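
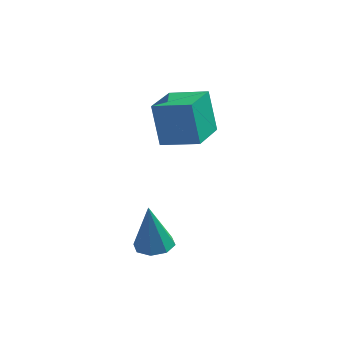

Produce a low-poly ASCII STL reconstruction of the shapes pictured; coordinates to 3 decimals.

solid 
facet normal -0.950 0.146 -0.277
outer loop
vertex 2.375 0.132 2.971
vertex 2.799 1.948 2.473
vertex 2.818 -0.476 1.129
endloop
endfacet
facet normal -0.219 -0.941 0.258
outer loop
vertex 4.461 -0.728 1.607
vertex 2.375 0.132 2.971
vertex 2.818 -0.476 1.129
endloop
endfacet
facet normal -0.950 0.146 -0.276
outer loop
vertex 2.818 -0.476 1.129
vertex 2.799 1.948 2.473
vertex 3.241 1.339 0.631
endloop
endfacet
facet normal 0.222 -0.306 -0.926
outer loop
vertex 3.241 1.339 0.631
vertex 4.461 -0.728 1.607
vertex 2.818 -0.476 1.129
endloop
endfacet
facet normal -0.222 0.306 0.926
outer loop
vertex 2.375 0.132 2.971
vertex 4.442 1.696 2.951
vertex 2.799 1.948 2.473
endloop
endfacet
facet normal -0.219 -0.941 0.259
outer loop
vertex 4.019 -0.119 3.449
vertex 2.375 0.132 2.971
vertex 4.461 -0.728 1.607
endloop
endfacet
facet normal -0.222 0.306 0.926
outer loop
vertex 4.019 -0.119 3.449
vertex 4.442 1.696 2.951
vertex 2.375 0.132 2.971
endloop
endfacet
facet normal 0.219 0.941 -0.258
outer loop
vertex 2.799 1.948 2.473
vertex 4.442 1.696 2.951
vertex 3.241 1.339 0.631
endloop
endfacet
facet normal 0.222 -0.306 -0.926
outer loop
vertex 4.885 1.088 1.109
vertex 4.461 -0.728 1.607
vertex 3.241 1.339 0.631
endloop
endfacet
facet normal 0.219 0.941 -0.258
outer loop
vertex 3.241 1.339 0.631
vertex 4.442 1.696 2.951
vertex 4.885 1.088 1.109
endloop
endfacet
facet normal 0.950 -0.146 0.276
outer loop
vertex 4.885 1.088 1.109
vertex 4.019 -0.119 3.449
vertex 4.461 -0.728 1.607
endloop
endfacet
facet normal 0.950 -0.146 0.276
outer loop
vertex 4.442 1.696 2.951
vertex 4.019 -0.119 3.449
vertex 4.885 1.088 1.109
endloop
endfacet
facet normal 0.118 -0.072 -0.990
outer loop
vertex 3.734 -3.223 -2.147
vertex 3.146 -3.807 -2.175
vertex 3.154 -2.979 -2.234
endloop
endfacet
facet normal 0.327 0.891 0.316
outer loop
vertex 3.734 -3.223 -2.147
vertex 3.154 -2.979 -2.234
vertex 2.894 -3.653 -0.065
endloop
endfacet
facet normal 0.118 -0.072 -0.990
outer loop
vertex 3.154 -2.979 -2.234
vertex 3.146 -3.807 -2.175
vertex 2.569 -3.221 -2.286
endloop
endfacet
facet normal -0.389 0.892 0.230
outer loop
vertex 3.154 -2.979 -2.234
vertex 2.569 -3.221 -2.286
vertex 2.894 -3.653 -0.065
endloop
endfacet
facet normal 0.118 -0.072 -0.990
outer loop
vertex 2.569 -3.221 -2.286
vertex 3.146 -3.807 -2.175
vertex 2.322 -3.806 -2.273
endloop
endfacet
facet normal -0.900 0.384 0.206
outer loop
vertex 2.569 -3.221 -2.286
vertex 2.322 -3.806 -2.273
vertex 2.894 -3.653 -0.065
endloop
endfacet
facet normal 0.118 -0.073 -0.990
outer loop
vertex 2.322 -3.806 -2.273
vertex 3.146 -3.807 -2.175
vertex 2.557 -4.392 -2.202
endloop
endfacet
facet normal -0.907 -0.333 0.258
outer loop
vertex 2.322 -3.806 -2.273
vertex 2.557 -4.392 -2.202
vertex 2.894 -3.653 -0.065
endloop
endfacet
facet normal 0.118 -0.073 -0.990
outer loop
vertex 2.557 -4.392 -2.202
vertex 3.146 -3.807 -2.175
vertex 3.138 -4.635 -2.115
endloop
endfacet
facet normal -0.405 -0.842 0.355
outer loop
vertex 2.557 -4.392 -2.202
vertex 3.138 -4.635 -2.115
vertex 2.894 -3.653 -0.065
endloop
endfacet
facet normal 0.118 -0.073 -0.990
outer loop
vertex 3.138 -4.635 -2.115
vertex 3.146 -3.807 -2.175
vertex 3.723 -4.393 -2.063
endloop
endfacet
facet normal 0.309 -0.843 0.441
outer loop
vertex 3.138 -4.635 -2.115
vertex 3.723 -4.393 -2.063
vertex 2.894 -3.653 -0.065
endloop
endfacet
facet normal 0.119 -0.072 -0.990
outer loop
vertex 3.723 -4.393 -2.063
vertex 3.146 -3.807 -2.175
vertex 3.97 -3.808 -2.076
endloop
endfacet
facet normal 0.820 -0.336 0.464
outer loop
vertex 3.723 -4.393 -2.063
vertex 3.97 -3.808 -2.076
vertex 2.894 -3.653 -0.065
endloop
endfacet
facet normal 0.119 -0.072 -0.990
outer loop
vertex 3.97 -3.808 -2.076
vertex 3.146 -3.807 -2.175
vertex 3.734 -3.223 -2.147
endloop
endfacet
facet normal 0.826 0.383 0.413
outer loop
vertex 3.97 -3.808 -2.076
vertex 3.734 -3.223 -2.147
vertex 2.894 -3.653 -0.065
endloop
endfacet

endsolid


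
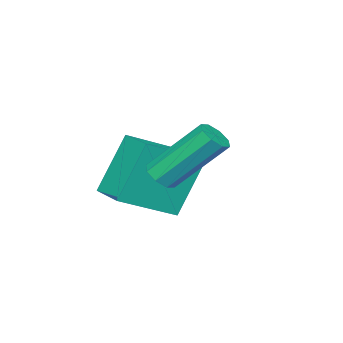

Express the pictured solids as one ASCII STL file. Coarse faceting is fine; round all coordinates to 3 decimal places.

solid 
facet normal 0.344 -0.589 -0.732
outer loop
vertex 4.389 -1.122 2.605
vertex 4.142 -1.546 2.83
vertex 4.004 -1.173 2.465
endloop
endfacet
facet normal 0.109 0.799 -0.592
outer loop
vertex 4.389 -1.122 2.605
vertex 4.004 -1.173 2.465
vertex 3.645 0.15 4.185
endloop
endfacet
facet normal 0.111 0.799 -0.591
outer loop
vertex 3.645 0.15 4.185
vertex 4.004 -1.173 2.465
vertex 3.26 0.099 4.044
endloop
endfacet
facet normal -0.346 0.589 0.731
outer loop
vertex 3.645 0.15 4.185
vertex 3.26 0.099 4.044
vertex 3.398 -0.274 4.41
endloop
endfacet
facet normal 0.344 -0.589 -0.732
outer loop
vertex 4.004 -1.173 2.465
vertex 4.142 -1.546 2.83
vertex 3.699 -1.443 2.539
endloop
endfacet
facet normal -0.582 0.477 -0.659
outer loop
vertex 4.004 -1.173 2.465
vertex 3.699 -1.443 2.539
vertex 3.26 0.099 4.044
endloop
endfacet
facet normal -0.583 0.476 -0.658
outer loop
vertex 3.26 0.099 4.044
vertex 3.699 -1.443 2.539
vertex 2.956 -0.171 4.118
endloop
endfacet
facet normal -0.345 0.589 0.731
outer loop
vertex 3.26 0.099 4.044
vertex 2.956 -0.171 4.118
vertex 3.398 -0.274 4.41
endloop
endfacet
facet normal 0.344 -0.588 -0.732
outer loop
vertex 3.699 -1.443 2.539
vertex 4.142 -1.546 2.83
vertex 3.654 -1.773 2.783
endloop
endfacet
facet normal -0.933 -0.124 -0.339
outer loop
vertex 3.699 -1.443 2.539
vertex 3.654 -1.773 2.783
vertex 2.956 -0.171 4.118
endloop
endfacet
facet normal -0.932 -0.123 -0.340
outer loop
vertex 2.956 -0.171 4.118
vertex 3.654 -1.773 2.783
vertex 2.91 -0.501 4.363
endloop
endfacet
facet normal -0.345 0.590 0.730
outer loop
vertex 2.956 -0.171 4.118
vertex 2.91 -0.501 4.363
vertex 3.398 -0.274 4.41
endloop
endfacet
facet normal 0.344 -0.589 -0.731
outer loop
vertex 3.654 -1.773 2.783
vertex 4.142 -1.546 2.83
vertex 3.895 -1.97 3.055
endloop
endfacet
facet normal -0.736 -0.653 0.179
outer loop
vertex 3.654 -1.773 2.783
vertex 3.895 -1.97 3.055
vertex 2.91 -0.501 4.363
endloop
endfacet
facet normal -0.736 -0.653 0.179
outer loop
vertex 2.91 -0.501 4.363
vertex 3.895 -1.97 3.055
vertex 3.151 -0.698 4.635
endloop
endfacet
facet normal -0.344 0.589 0.731
outer loop
vertex 2.91 -0.501 4.363
vertex 3.151 -0.698 4.635
vertex 3.398 -0.274 4.41
endloop
endfacet
facet normal 0.346 -0.589 -0.731
outer loop
vertex 3.895 -1.97 3.055
vertex 4.142 -1.546 2.83
vertex 4.28 -1.919 3.196
endloop
endfacet
facet normal -0.111 -0.799 0.591
outer loop
vertex 3.895 -1.97 3.055
vertex 4.28 -1.919 3.196
vertex 3.151 -0.698 4.635
endloop
endfacet
facet normal -0.109 -0.799 0.592
outer loop
vertex 3.151 -0.698 4.635
vertex 4.28 -1.919 3.196
vertex 3.536 -0.647 4.775
endloop
endfacet
facet normal -0.344 0.589 0.732
outer loop
vertex 3.151 -0.698 4.635
vertex 3.536 -0.647 4.775
vertex 3.398 -0.274 4.41
endloop
endfacet
facet normal 0.345 -0.589 -0.731
outer loop
vertex 4.28 -1.919 3.196
vertex 4.142 -1.546 2.83
vertex 4.584 -1.649 3.122
endloop
endfacet
facet normal 0.583 -0.476 0.658
outer loop
vertex 4.28 -1.919 3.196
vertex 4.584 -1.649 3.122
vertex 3.536 -0.647 4.775
endloop
endfacet
facet normal 0.582 -0.477 0.658
outer loop
vertex 3.536 -0.647 4.775
vertex 4.584 -1.649 3.122
vertex 3.841 -0.377 4.701
endloop
endfacet
facet normal -0.344 0.589 0.732
outer loop
vertex 3.536 -0.647 4.775
vertex 3.841 -0.377 4.701
vertex 3.398 -0.274 4.41
endloop
endfacet
facet normal 0.345 -0.590 -0.730
outer loop
vertex 4.584 -1.649 3.122
vertex 4.142 -1.546 2.83
vertex 4.63 -1.319 2.877
endloop
endfacet
facet normal 0.932 0.122 0.340
outer loop
vertex 4.584 -1.649 3.122
vertex 4.63 -1.319 2.877
vertex 3.841 -0.377 4.701
endloop
endfacet
facet normal 0.932 0.124 0.339
outer loop
vertex 3.841 -0.377 4.701
vertex 4.63 -1.319 2.877
vertex 3.886 -0.047 4.457
endloop
endfacet
facet normal -0.344 0.588 0.732
outer loop
vertex 3.841 -0.377 4.701
vertex 3.886 -0.047 4.457
vertex 3.398 -0.274 4.41
endloop
endfacet
facet normal 0.344 -0.589 -0.731
outer loop
vertex 4.63 -1.319 2.877
vertex 4.142 -1.546 2.83
vertex 4.389 -1.122 2.605
endloop
endfacet
facet normal 0.736 0.653 -0.179
outer loop
vertex 4.63 -1.319 2.877
vertex 4.389 -1.122 2.605
vertex 3.886 -0.047 4.457
endloop
endfacet
facet normal 0.736 0.653 -0.179
outer loop
vertex 3.886 -0.047 4.457
vertex 4.389 -1.122 2.605
vertex 3.645 0.15 4.185
endloop
endfacet
facet normal -0.344 0.589 0.731
outer loop
vertex 3.886 -0.047 4.457
vertex 3.645 0.15 4.185
vertex 3.398 -0.274 4.41
endloop
endfacet
facet normal -0.805 0.389 -0.448
outer loop
vertex 0.718 -3.382 2.276
vertex 1.234 -2.213 2.363
vertex 1.672 -3.658 0.324
endloop
endfacet
facet normal -0.403 -0.913 -0.068
outer loop
vertex 3.346 -4.467 1.257
vertex 0.718 -3.382 2.276
vertex 1.672 -3.658 0.324
endloop
endfacet
facet normal -0.805 0.389 -0.448
outer loop
vertex 1.672 -3.658 0.324
vertex 1.234 -2.213 2.363
vertex 2.188 -2.49 0.411
endloop
endfacet
facet normal 0.436 -0.126 -0.891
outer loop
vertex 2.188 -2.49 0.411
vertex 3.346 -4.467 1.257
vertex 1.672 -3.658 0.324
endloop
endfacet
facet normal -0.436 0.126 0.891
outer loop
vertex 0.718 -3.382 2.276
vertex 2.908 -3.022 3.296
vertex 1.234 -2.213 2.363
endloop
endfacet
facet normal -0.403 -0.913 -0.067
outer loop
vertex 2.392 -4.19 3.209
vertex 0.718 -3.382 2.276
vertex 3.346 -4.467 1.257
endloop
endfacet
facet normal -0.436 0.126 0.891
outer loop
vertex 2.392 -4.19 3.209
vertex 2.908 -3.022 3.296
vertex 0.718 -3.382 2.276
endloop
endfacet
facet normal 0.403 0.913 0.068
outer loop
vertex 1.234 -2.213 2.363
vertex 2.908 -3.022 3.296
vertex 2.188 -2.49 0.411
endloop
endfacet
facet normal 0.436 -0.126 -0.891
outer loop
vertex 3.862 -3.298 1.344
vertex 3.346 -4.467 1.257
vertex 2.188 -2.49 0.411
endloop
endfacet
facet normal 0.403 0.913 0.068
outer loop
vertex 2.188 -2.49 0.411
vertex 2.908 -3.022 3.296
vertex 3.862 -3.298 1.344
endloop
endfacet
facet normal 0.805 -0.389 0.449
outer loop
vertex 3.862 -3.298 1.344
vertex 2.392 -4.19 3.209
vertex 3.346 -4.467 1.257
endloop
endfacet
facet normal 0.805 -0.389 0.448
outer loop
vertex 2.908 -3.022 3.296
vertex 2.392 -4.19 3.209
vertex 3.862 -3.298 1.344
endloop
endfacet

endsolid


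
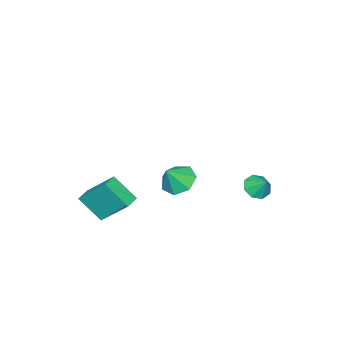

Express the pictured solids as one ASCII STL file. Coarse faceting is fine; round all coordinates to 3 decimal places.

solid 
facet normal -0.597 0.150 -0.788
outer loop
vertex 4.049 1.027 -0.263
vertex 3.291 0.755 0.26
vertex 3.657 1.636 0.15
endloop
endfacet
facet normal 0.873 0.466 0.141
outer loop
vertex 4.049 1.027 -0.263
vertex 3.657 1.636 0.15
vertex 4.049 0.565 1.26
endloop
endfacet
facet normal -0.597 0.150 -0.788
outer loop
vertex 3.657 1.636 0.15
vertex 3.291 0.755 0.26
vertex 2.99 1.582 0.645
endloop
endfacet
facet normal 0.368 0.731 0.575
outer loop
vertex 3.657 1.636 0.15
vertex 2.99 1.582 0.645
vertex 4.049 0.565 1.26
endloop
endfacet
facet normal -0.597 0.149 -0.788
outer loop
vertex 2.99 1.582 0.645
vertex 3.291 0.755 0.26
vertex 2.549 0.905 0.851
endloop
endfacet
facet normal -0.161 0.382 0.910
outer loop
vertex 2.99 1.582 0.645
vertex 2.549 0.905 0.851
vertex 4.049 0.565 1.26
endloop
endfacet
facet normal -0.597 0.150 -0.788
outer loop
vertex 2.549 0.905 0.851
vertex 3.291 0.755 0.26
vertex 2.667 0.116 0.611
endloop
endfacet
facet normal -0.316 -0.319 0.894
outer loop
vertex 2.549 0.905 0.851
vertex 2.667 0.116 0.611
vertex 4.049 0.565 1.26
endloop
endfacet
facet normal -0.597 0.151 -0.788
outer loop
vertex 2.667 0.116 0.611
vertex 3.291 0.755 0.26
vertex 3.254 -0.192 0.107
endloop
endfacet
facet normal 0.021 -0.842 0.539
outer loop
vertex 2.667 0.116 0.611
vertex 3.254 -0.192 0.107
vertex 4.049 0.565 1.26
endloop
endfacet
facet normal -0.598 0.151 -0.788
outer loop
vertex 3.254 -0.192 0.107
vertex 3.291 0.755 0.26
vertex 3.869 0.214 -0.282
endloop
endfacet
facet normal 0.596 -0.795 0.112
outer loop
vertex 3.254 -0.192 0.107
vertex 3.869 0.214 -0.282
vertex 4.049 0.565 1.26
endloop
endfacet
facet normal -0.597 0.151 -0.788
outer loop
vertex 3.869 0.214 -0.282
vertex 3.291 0.755 0.26
vertex 4.049 1.027 -0.263
endloop
endfacet
facet normal 0.975 -0.214 -0.065
outer loop
vertex 3.869 0.214 -0.282
vertex 4.049 1.027 -0.263
vertex 4.049 0.565 1.26
endloop
endfacet
facet normal -0.988 -0.151 0.023
outer loop
vertex 2.718 -5.186 -3.217
vertex 2.519 -3.652 -1.667
vertex 2.502 -3.965 -4.452
endloop
endfacet
facet normal 0.090 -0.700 -0.708
outer loop
vertex 3.401 -3.828 -4.473
vertex 2.718 -5.186 -3.217
vertex 2.502 -3.965 -4.452
endloop
endfacet
facet normal -0.988 -0.152 0.023
outer loop
vertex 2.502 -3.965 -4.452
vertex 2.519 -3.652 -1.667
vertex 2.303 -2.432 -2.902
endloop
endfacet
facet normal -0.123 0.698 -0.706
outer loop
vertex 2.303 -2.432 -2.902
vertex 3.401 -3.828 -4.473
vertex 2.502 -3.965 -4.452
endloop
endfacet
facet normal 0.123 -0.697 0.706
outer loop
vertex 2.718 -5.186 -3.217
vertex 3.418 -3.515 -1.688
vertex 2.519 -3.652 -1.667
endloop
endfacet
facet normal 0.091 -0.700 -0.708
outer loop
vertex 3.617 -5.048 -3.238
vertex 2.718 -5.186 -3.217
vertex 3.401 -3.828 -4.473
endloop
endfacet
facet normal 0.124 -0.698 0.706
outer loop
vertex 3.617 -5.048 -3.238
vertex 3.418 -3.515 -1.688
vertex 2.718 -5.186 -3.217
endloop
endfacet
facet normal -0.090 0.701 0.708
outer loop
vertex 2.519 -3.652 -1.667
vertex 3.418 -3.515 -1.688
vertex 2.303 -2.432 -2.902
endloop
endfacet
facet normal -0.124 0.697 -0.706
outer loop
vertex 3.202 -2.294 -2.923
vertex 3.401 -3.828 -4.473
vertex 2.303 -2.432 -2.902
endloop
endfacet
facet normal -0.091 0.700 0.708
outer loop
vertex 2.303 -2.432 -2.902
vertex 3.418 -3.515 -1.688
vertex 3.202 -2.294 -2.923
endloop
endfacet
facet normal 0.988 0.152 -0.023
outer loop
vertex 3.202 -2.294 -2.923
vertex 3.617 -5.048 -3.238
vertex 3.401 -3.828 -4.473
endloop
endfacet
facet normal 0.988 0.152 -0.023
outer loop
vertex 3.418 -3.515 -1.688
vertex 3.617 -5.048 -3.238
vertex 3.202 -2.294 -2.923
endloop
endfacet
facet normal -0.224 -0.656 -0.721
outer loop
vertex -3.258 1.351 -4.65
vertex -3.559 0.852 -4.102
vertex -3.855 1.445 -4.55
endloop
endfacet
facet normal 0.131 0.981 -0.141
outer loop
vertex -3.258 1.351 -4.65
vertex -3.855 1.445 -4.55
vertex -3.321 1.548 -3.338
endloop
endfacet
facet normal -0.225 -0.656 -0.720
outer loop
vertex -3.855 1.445 -4.55
vertex -3.559 0.852 -4.102
vertex -4.278 1.192 -4.187
endloop
endfacet
facet normal -0.435 0.893 0.116
outer loop
vertex -3.855 1.445 -4.55
vertex -4.278 1.192 -4.187
vertex -3.321 1.548 -3.338
endloop
endfacet
facet normal -0.225 -0.656 -0.721
outer loop
vertex -4.278 1.192 -4.187
vertex -3.559 0.852 -4.102
vertex -4.28 0.74 -3.775
endloop
endfacet
facet normal -0.671 0.501 0.546
outer loop
vertex -4.278 1.192 -4.187
vertex -4.28 0.74 -3.775
vertex -3.321 1.548 -3.338
endloop
endfacet
facet normal -0.225 -0.656 -0.721
outer loop
vertex -4.28 0.74 -3.775
vertex -3.559 0.852 -4.102
vertex -3.86 0.353 -3.554
endloop
endfacet
facet normal -0.439 0.036 0.898
outer loop
vertex -4.28 0.74 -3.775
vertex -3.86 0.353 -3.554
vertex -3.321 1.548 -3.338
endloop
endfacet
facet normal -0.224 -0.656 -0.721
outer loop
vertex -3.86 0.353 -3.554
vertex -3.559 0.852 -4.102
vertex -3.263 0.259 -3.654
endloop
endfacet
facet normal 0.125 -0.231 0.965
outer loop
vertex -3.86 0.353 -3.554
vertex -3.263 0.259 -3.654
vertex -3.321 1.548 -3.338
endloop
endfacet
facet normal -0.224 -0.656 -0.721
outer loop
vertex -3.263 0.259 -3.654
vertex -3.559 0.852 -4.102
vertex -2.84 0.512 -4.016
endloop
endfacet
facet normal 0.691 -0.143 0.708
outer loop
vertex -3.263 0.259 -3.654
vertex -2.84 0.512 -4.016
vertex -3.321 1.548 -3.338
endloop
endfacet
facet normal -0.224 -0.656 -0.721
outer loop
vertex -2.84 0.512 -4.016
vertex -3.559 0.852 -4.102
vertex -2.838 0.965 -4.429
endloop
endfacet
facet normal 0.928 0.249 0.278
outer loop
vertex -2.84 0.512 -4.016
vertex -2.838 0.965 -4.429
vertex -3.321 1.548 -3.338
endloop
endfacet
facet normal -0.224 -0.656 -0.721
outer loop
vertex -2.838 0.965 -4.429
vertex -3.559 0.852 -4.102
vertex -3.258 1.351 -4.65
endloop
endfacet
facet normal 0.696 0.715 -0.074
outer loop
vertex -2.838 0.965 -4.429
vertex -3.258 1.351 -4.65
vertex -3.321 1.548 -3.338
endloop
endfacet

endsolid


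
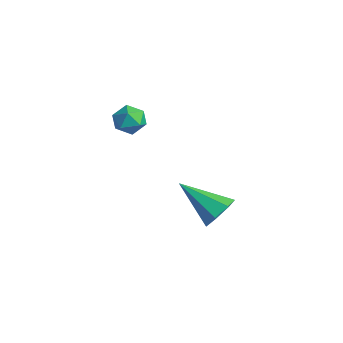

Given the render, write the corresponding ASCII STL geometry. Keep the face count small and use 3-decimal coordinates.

solid 
facet normal 0.699 0.447 -0.559
outer loop
vertex 2.119 -1.097 -1.912
vertex 1.611 -1.167 -2.603
vertex 1.656 -0.524 -2.033
endloop
endfacet
facet normal 0.095 0.279 0.956
outer loop
vertex 2.119 -1.097 -1.912
vertex 1.656 -0.524 -2.033
vertex 0.129 -2.113 -1.417
endloop
endfacet
facet normal 0.698 0.447 -0.559
outer loop
vertex 1.656 -0.524 -2.033
vertex 1.611 -1.167 -2.603
vertex 1.159 -0.435 -2.582
endloop
endfacet
facet normal -0.486 0.680 0.550
outer loop
vertex 1.656 -0.524 -2.033
vertex 1.159 -0.435 -2.582
vertex 0.129 -2.113 -1.417
endloop
endfacet
facet normal 0.698 0.447 -0.559
outer loop
vertex 1.159 -0.435 -2.582
vertex 1.611 -1.167 -2.603
vertex 1.002 -0.897 -3.147
endloop
endfacet
facet normal -0.882 0.454 -0.126
outer loop
vertex 1.159 -0.435 -2.582
vertex 1.002 -0.897 -3.147
vertex 0.129 -2.113 -1.417
endloop
endfacet
facet normal 0.698 0.446 -0.560
outer loop
vertex 1.002 -0.897 -3.147
vertex 1.611 -1.167 -2.603
vertex 1.303 -1.562 -3.302
endloop
endfacet
facet normal -0.795 -0.229 -0.562
outer loop
vertex 1.002 -0.897 -3.147
vertex 1.303 -1.562 -3.302
vertex 0.129 -2.113 -1.417
endloop
endfacet
facet normal 0.698 0.446 -0.560
outer loop
vertex 1.303 -1.562 -3.302
vertex 1.611 -1.167 -2.603
vertex 1.836 -1.929 -2.93
endloop
endfacet
facet normal -0.289 -0.855 -0.430
outer loop
vertex 1.303 -1.562 -3.302
vertex 1.836 -1.929 -2.93
vertex 0.129 -2.113 -1.417
endloop
endfacet
facet normal 0.699 0.446 -0.559
outer loop
vertex 1.836 -1.929 -2.93
vertex 1.611 -1.167 -2.603
vertex 2.199 -1.723 -2.311
endloop
endfacet
facet normal 0.252 -0.953 0.169
outer loop
vertex 1.836 -1.929 -2.93
vertex 2.199 -1.723 -2.311
vertex 0.129 -2.113 -1.417
endloop
endfacet
facet normal 0.699 0.446 -0.559
outer loop
vertex 2.199 -1.723 -2.311
vertex 1.611 -1.167 -2.603
vertex 2.119 -1.097 -1.912
endloop
endfacet
facet normal 0.424 -0.448 0.787
outer loop
vertex 2.199 -1.723 -2.311
vertex 2.119 -1.097 -1.912
vertex 0.129 -2.113 -1.417
endloop
endfacet
facet normal 0.086 0.989 0.119
outer loop
vertex -0.219 -3.339 2.208
vertex -0.884 -3.319 2.523
vertex -0.284 -3.421 2.937
endloop
endfacet
facet normal 0.725 0.675 0.140
outer loop
vertex -0.219 -3.339 2.208
vertex -0.284 -3.421 2.937
vertex 0.184 -3.845 2.559
endloop
endfacet
facet normal 0.819 0.323 -0.474
outer loop
vertex -0.219 -3.339 2.208
vertex 0.184 -3.845 2.559
vertex -0.127 -4.006 1.912
endloop
endfacet
facet normal 0.238 0.421 -0.875
outer loop
vertex -0.219 -3.339 2.208
vertex -0.127 -4.006 1.912
vertex -0.787 -3.681 1.889
endloop
endfacet
facet normal -0.216 0.833 -0.509
outer loop
vertex -0.219 -3.339 2.208
vertex -0.787 -3.681 1.889
vertex -0.884 -3.319 2.523
endloop
endfacet
facet normal 0.717 0.195 0.669
outer loop
vertex 0.184 -3.845 2.559
vertex -0.284 -3.421 2.937
vertex -0.233 -4.139 3.091
endloop
endfacet
facet normal -0.318 0.704 0.635
outer loop
vertex -0.284 -3.421 2.937
vertex -0.884 -3.319 2.523
vertex -0.893 -3.814 3.068
endloop
endfacet
facet normal -0.806 0.452 -0.382
outer loop
vertex -0.884 -3.319 2.523
vertex -0.787 -3.681 1.889
vertex -1.204 -3.975 2.421
endloop
endfacet
facet normal -0.071 -0.214 -0.974
outer loop
vertex -0.787 -3.681 1.889
vertex -0.127 -4.006 1.912
vertex -0.736 -4.399 2.043
endloop
endfacet
facet normal 0.869 -0.373 -0.325
outer loop
vertex -0.127 -4.006 1.912
vertex 0.184 -3.845 2.559
vertex -0.136 -4.501 2.457
endloop
endfacet
facet normal -0.238 -0.421 0.875
outer loop
vertex -0.801 -4.481 2.772
vertex -0.233 -4.139 3.091
vertex -0.893 -3.814 3.068
endloop
endfacet
facet normal -0.819 -0.323 0.474
outer loop
vertex -0.801 -4.481 2.772
vertex -0.893 -3.814 3.068
vertex -1.204 -3.975 2.421
endloop
endfacet
facet normal -0.725 -0.675 -0.140
outer loop
vertex -0.801 -4.481 2.772
vertex -1.204 -3.975 2.421
vertex -0.736 -4.399 2.043
endloop
endfacet
facet normal -0.086 -0.989 -0.119
outer loop
vertex -0.801 -4.481 2.772
vertex -0.736 -4.399 2.043
vertex -0.136 -4.501 2.457
endloop
endfacet
facet normal 0.216 -0.833 0.509
outer loop
vertex -0.801 -4.481 2.772
vertex -0.136 -4.501 2.457
vertex -0.233 -4.139 3.091
endloop
endfacet
facet normal 0.071 0.214 0.974
outer loop
vertex -0.893 -3.814 3.068
vertex -0.233 -4.139 3.091
vertex -0.284 -3.421 2.937
endloop
endfacet
facet normal -0.869 0.373 0.325
outer loop
vertex -1.204 -3.975 2.421
vertex -0.893 -3.814 3.068
vertex -0.884 -3.319 2.523
endloop
endfacet
facet normal -0.717 -0.195 -0.669
outer loop
vertex -0.736 -4.399 2.043
vertex -1.204 -3.975 2.421
vertex -0.787 -3.681 1.889
endloop
endfacet
facet normal 0.318 -0.704 -0.635
outer loop
vertex -0.136 -4.501 2.457
vertex -0.736 -4.399 2.043
vertex -0.127 -4.006 1.912
endloop
endfacet
facet normal 0.806 -0.452 0.382
outer loop
vertex -0.233 -4.139 3.091
vertex -0.136 -4.501 2.457
vertex 0.184 -3.845 2.559
endloop
endfacet

endsolid


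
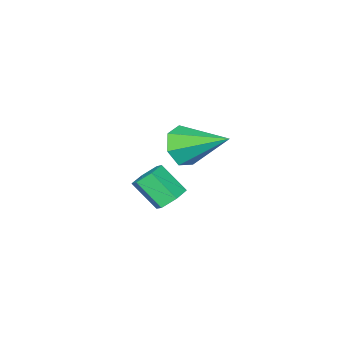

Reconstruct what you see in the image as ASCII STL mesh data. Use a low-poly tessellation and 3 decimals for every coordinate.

solid 
facet normal -0.245 0.669 -0.702
outer loop
vertex 2.388 0.037 -3.445
vertex 2.002 0.285 -3.074
vertex 2.561 0.474 -3.089
endloop
endfacet
facet normal 0.924 -0.058 -0.378
outer loop
vertex 2.388 0.037 -3.445
vertex 2.561 0.474 -3.089
vertex 2.684 -0.773 -2.597
endloop
endfacet
facet normal 0.925 -0.057 -0.376
outer loop
vertex 2.684 -0.773 -2.597
vertex 2.561 0.474 -3.089
vertex 2.856 -0.336 -2.24
endloop
endfacet
facet normal 0.244 -0.669 0.702
outer loop
vertex 2.684 -0.773 -2.597
vertex 2.856 -0.336 -2.24
vertex 2.298 -0.525 -2.226
endloop
endfacet
facet normal -0.245 0.669 -0.702
outer loop
vertex 2.561 0.474 -3.089
vertex 2.002 0.285 -3.074
vertex 2.175 0.722 -2.718
endloop
endfacet
facet normal 0.716 0.612 0.335
outer loop
vertex 2.561 0.474 -3.089
vertex 2.175 0.722 -2.718
vertex 2.856 -0.336 -2.24
endloop
endfacet
facet normal 0.716 0.612 0.335
outer loop
vertex 2.856 -0.336 -2.24
vertex 2.175 0.722 -2.718
vertex 2.47 -0.088 -1.869
endloop
endfacet
facet normal 0.244 -0.669 0.702
outer loop
vertex 2.856 -0.336 -2.24
vertex 2.47 -0.088 -1.869
vertex 2.298 -0.525 -2.226
endloop
endfacet
facet normal -0.245 0.669 -0.702
outer loop
vertex 2.175 0.722 -2.718
vertex 2.002 0.285 -3.074
vertex 1.616 0.533 -2.703
endloop
endfacet
facet normal -0.208 0.671 0.712
outer loop
vertex 2.175 0.722 -2.718
vertex 1.616 0.533 -2.703
vertex 2.47 -0.088 -1.869
endloop
endfacet
facet normal -0.209 0.670 0.713
outer loop
vertex 2.47 -0.088 -1.869
vertex 1.616 0.533 -2.703
vertex 1.912 -0.277 -1.855
endloop
endfacet
facet normal 0.244 -0.669 0.702
outer loop
vertex 2.47 -0.088 -1.869
vertex 1.912 -0.277 -1.855
vertex 2.298 -0.525 -2.226
endloop
endfacet
facet normal -0.244 0.669 -0.702
outer loop
vertex 1.616 0.533 -2.703
vertex 2.002 0.285 -3.074
vertex 1.444 0.096 -3.06
endloop
endfacet
facet normal -0.925 0.056 0.377
outer loop
vertex 1.616 0.533 -2.703
vertex 1.444 0.096 -3.06
vertex 1.912 -0.277 -1.855
endloop
endfacet
facet normal -0.924 0.059 0.377
outer loop
vertex 1.912 -0.277 -1.855
vertex 1.444 0.096 -3.06
vertex 1.739 -0.714 -2.211
endloop
endfacet
facet normal 0.245 -0.669 0.702
outer loop
vertex 1.912 -0.277 -1.855
vertex 1.739 -0.714 -2.211
vertex 2.298 -0.525 -2.226
endloop
endfacet
facet normal -0.244 0.669 -0.702
outer loop
vertex 1.444 0.096 -3.06
vertex 2.002 0.285 -3.074
vertex 1.83 -0.152 -3.431
endloop
endfacet
facet normal -0.716 -0.612 -0.335
outer loop
vertex 1.444 0.096 -3.06
vertex 1.83 -0.152 -3.431
vertex 1.739 -0.714 -2.211
endloop
endfacet
facet normal -0.716 -0.612 -0.335
outer loop
vertex 1.739 -0.714 -2.211
vertex 1.83 -0.152 -3.431
vertex 2.125 -0.962 -2.582
endloop
endfacet
facet normal 0.245 -0.669 0.702
outer loop
vertex 1.739 -0.714 -2.211
vertex 2.125 -0.962 -2.582
vertex 2.298 -0.525 -2.226
endloop
endfacet
facet normal -0.244 0.669 -0.702
outer loop
vertex 1.83 -0.152 -3.431
vertex 2.002 0.285 -3.074
vertex 2.388 0.037 -3.445
endloop
endfacet
facet normal 0.209 -0.670 -0.712
outer loop
vertex 1.83 -0.152 -3.431
vertex 2.388 0.037 -3.445
vertex 2.125 -0.962 -2.582
endloop
endfacet
facet normal 0.207 -0.670 -0.713
outer loop
vertex 2.125 -0.962 -2.582
vertex 2.388 0.037 -3.445
vertex 2.684 -0.773 -2.597
endloop
endfacet
facet normal 0.245 -0.669 0.702
outer loop
vertex 2.125 -0.962 -2.582
vertex 2.684 -0.773 -2.597
vertex 2.298 -0.525 -2.226
endloop
endfacet
facet normal 0.288 -0.835 -0.468
outer loop
vertex -1.201 -3.619 -3.401
vertex -1.655 -3.387 -4.094
vertex -0.835 -3.209 -3.907
endloop
endfacet
facet normal 0.661 0.272 0.699
outer loop
vertex -1.201 -3.619 -3.401
vertex -0.835 -3.209 -3.907
vertex -2.225 -1.733 -3.166
endloop
endfacet
facet normal 0.288 -0.836 -0.468
outer loop
vertex -0.835 -3.209 -3.907
vertex -1.655 -3.387 -4.094
vertex -1.086 -2.934 -4.553
endloop
endfacet
facet normal 0.730 0.684 0.007
outer loop
vertex -0.835 -3.209 -3.907
vertex -1.086 -2.934 -4.553
vertex -2.225 -1.733 -3.166
endloop
endfacet
facet normal 0.287 -0.835 -0.469
outer loop
vertex -1.086 -2.934 -4.553
vertex -1.655 -3.387 -4.094
vertex -1.766 -2.999 -4.853
endloop
endfacet
facet normal 0.170 0.810 -0.561
outer loop
vertex -1.086 -2.934 -4.553
vertex -1.766 -2.999 -4.853
vertex -2.225 -1.733 -3.166
endloop
endfacet
facet normal 0.288 -0.835 -0.469
outer loop
vertex -1.766 -2.999 -4.853
vertex -1.655 -3.387 -4.094
vertex -2.362 -3.357 -4.582
endloop
endfacet
facet normal -0.597 0.555 -0.579
outer loop
vertex -1.766 -2.999 -4.853
vertex -2.362 -3.357 -4.582
vertex -2.225 -1.733 -3.166
endloop
endfacet
facet normal 0.288 -0.836 -0.468
outer loop
vertex -2.362 -3.357 -4.582
vertex -1.655 -3.387 -4.094
vertex -2.426 -3.737 -3.943
endloop
endfacet
facet normal -0.993 0.112 -0.033
outer loop
vertex -2.362 -3.357 -4.582
vertex -2.426 -3.737 -3.943
vertex -2.225 -1.733 -3.166
endloop
endfacet
facet normal 0.287 -0.835 -0.469
outer loop
vertex -2.426 -3.737 -3.943
vertex -1.655 -3.387 -4.094
vertex -1.909 -3.854 -3.418
endloop
endfacet
facet normal -0.720 -0.187 0.668
outer loop
vertex -2.426 -3.737 -3.943
vertex -1.909 -3.854 -3.418
vertex -2.225 -1.733 -3.166
endloop
endfacet
facet normal 0.288 -0.835 -0.469
outer loop
vertex -1.909 -3.854 -3.418
vertex -1.655 -3.387 -4.094
vertex -1.201 -3.619 -3.401
endloop
endfacet
facet normal 0.015 -0.116 0.993
outer loop
vertex -1.909 -3.854 -3.418
vertex -1.201 -3.619 -3.401
vertex -2.225 -1.733 -3.166
endloop
endfacet

endsolid


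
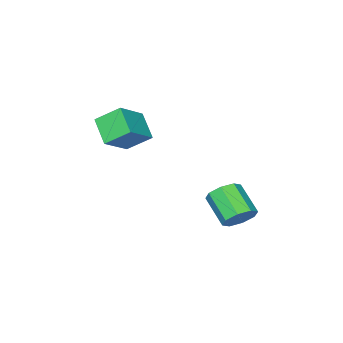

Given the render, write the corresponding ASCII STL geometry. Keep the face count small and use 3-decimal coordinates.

solid 
facet normal 0.133 0.777 -0.615
outer loop
vertex 0.403 1.886 -2.353
vertex -0.102 1.51 -2.938
vertex -0.231 2.051 -2.282
endloop
endfacet
facet normal 0.238 0.577 0.781
outer loop
vertex 0.403 1.886 -2.353
vertex -0.231 2.051 -2.282
vertex 0.168 0.526 -1.276
endloop
endfacet
facet normal 0.237 0.577 0.781
outer loop
vertex 0.168 0.526 -1.276
vertex -0.231 2.051 -2.282
vertex -0.466 0.691 -1.206
endloop
endfacet
facet normal -0.134 -0.777 0.615
outer loop
vertex 0.168 0.526 -1.276
vertex -0.466 0.691 -1.206
vertex -0.338 0.15 -1.862
endloop
endfacet
facet normal 0.134 0.777 -0.615
outer loop
vertex -0.231 2.051 -2.282
vertex -0.102 1.51 -2.938
vertex -0.789 1.899 -2.596
endloop
endfacet
facet normal -0.513 0.585 0.628
outer loop
vertex -0.231 2.051 -2.282
vertex -0.789 1.899 -2.596
vertex -0.466 0.691 -1.206
endloop
endfacet
facet normal -0.513 0.585 0.628
outer loop
vertex -0.466 0.691 -1.206
vertex -0.789 1.899 -2.596
vertex -1.024 0.539 -1.52
endloop
endfacet
facet normal -0.134 -0.777 0.615
outer loop
vertex -0.466 0.691 -1.206
vertex -1.024 0.539 -1.52
vertex -0.338 0.15 -1.862
endloop
endfacet
facet normal 0.134 0.777 -0.615
outer loop
vertex -0.789 1.899 -2.596
vertex -0.102 1.51 -2.938
vertex -0.945 1.519 -3.11
endloop
endfacet
facet normal -0.962 0.251 0.107
outer loop
vertex -0.789 1.899 -2.596
vertex -0.945 1.519 -3.11
vertex -1.024 0.539 -1.52
endloop
endfacet
facet normal -0.962 0.251 0.107
outer loop
vertex -1.024 0.539 -1.52
vertex -0.945 1.519 -3.11
vertex -1.18 0.159 -2.034
endloop
endfacet
facet normal -0.134 -0.777 0.615
outer loop
vertex -1.024 0.539 -1.52
vertex -1.18 0.159 -2.034
vertex -0.338 0.15 -1.862
endloop
endfacet
facet normal 0.134 0.778 -0.614
outer loop
vertex -0.945 1.519 -3.11
vertex -0.102 1.51 -2.938
vertex -0.608 1.134 -3.524
endloop
endfacet
facet normal -0.848 -0.230 -0.476
outer loop
vertex -0.945 1.519 -3.11
vertex -0.608 1.134 -3.524
vertex -1.18 0.159 -2.034
endloop
endfacet
facet normal -0.848 -0.231 -0.477
outer loop
vertex -1.18 0.159 -2.034
vertex -0.608 1.134 -3.524
vertex -0.843 -0.226 -2.447
endloop
endfacet
facet normal -0.134 -0.777 0.615
outer loop
vertex -1.18 0.159 -2.034
vertex -0.843 -0.226 -2.447
vertex -0.338 0.15 -1.862
endloop
endfacet
facet normal 0.134 0.777 -0.615
outer loop
vertex -0.608 1.134 -3.524
vertex -0.102 1.51 -2.938
vertex 0.026 0.969 -3.594
endloop
endfacet
facet normal -0.237 -0.578 -0.781
outer loop
vertex -0.608 1.134 -3.524
vertex 0.026 0.969 -3.594
vertex -0.843 -0.226 -2.447
endloop
endfacet
facet normal -0.238 -0.577 -0.781
outer loop
vertex -0.843 -0.226 -2.447
vertex 0.026 0.969 -3.594
vertex -0.209 -0.391 -2.518
endloop
endfacet
facet normal -0.133 -0.777 0.615
outer loop
vertex -0.843 -0.226 -2.447
vertex -0.209 -0.391 -2.518
vertex -0.338 0.15 -1.862
endloop
endfacet
facet normal 0.134 0.777 -0.615
outer loop
vertex 0.026 0.969 -3.594
vertex -0.102 1.51 -2.938
vertex 0.584 1.121 -3.28
endloop
endfacet
facet normal 0.513 -0.585 -0.628
outer loop
vertex 0.026 0.969 -3.594
vertex 0.584 1.121 -3.28
vertex -0.209 -0.391 -2.518
endloop
endfacet
facet normal 0.513 -0.585 -0.628
outer loop
vertex -0.209 -0.391 -2.518
vertex 0.584 1.121 -3.28
vertex 0.349 -0.239 -2.204
endloop
endfacet
facet normal -0.134 -0.777 0.615
outer loop
vertex -0.209 -0.391 -2.518
vertex 0.349 -0.239 -2.204
vertex -0.338 0.15 -1.862
endloop
endfacet
facet normal 0.134 0.777 -0.615
outer loop
vertex 0.584 1.121 -3.28
vertex -0.102 1.51 -2.938
vertex 0.74 1.501 -2.766
endloop
endfacet
facet normal 0.962 -0.251 -0.107
outer loop
vertex 0.584 1.121 -3.28
vertex 0.74 1.501 -2.766
vertex 0.349 -0.239 -2.204
endloop
endfacet
facet normal 0.962 -0.251 -0.107
outer loop
vertex 0.349 -0.239 -2.204
vertex 0.74 1.501 -2.766
vertex 0.505 0.141 -1.69
endloop
endfacet
facet normal -0.134 -0.777 0.615
outer loop
vertex 0.349 -0.239 -2.204
vertex 0.505 0.141 -1.69
vertex -0.338 0.15 -1.862
endloop
endfacet
facet normal 0.134 0.777 -0.615
outer loop
vertex 0.74 1.501 -2.766
vertex -0.102 1.51 -2.938
vertex 0.403 1.886 -2.353
endloop
endfacet
facet normal 0.848 0.231 0.477
outer loop
vertex 0.74 1.501 -2.766
vertex 0.403 1.886 -2.353
vertex 0.505 0.141 -1.69
endloop
endfacet
facet normal 0.849 0.231 0.476
outer loop
vertex 0.505 0.141 -1.69
vertex 0.403 1.886 -2.353
vertex 0.168 0.526 -1.276
endloop
endfacet
facet normal -0.134 -0.778 0.614
outer loop
vertex 0.505 0.141 -1.69
vertex 0.168 0.526 -1.276
vertex -0.338 0.15 -1.862
endloop
endfacet
facet normal -0.847 -0.165 -0.505
outer loop
vertex 2.106 -2.395 2.768
vertex 2.468 -1.293 1.8
vertex 2.774 -3.33 1.952
endloop
endfacet
facet normal -0.239 -0.730 0.640
outer loop
vertex 4.232 -3.047 2.82
vertex 2.106 -2.395 2.768
vertex 2.774 -3.33 1.952
endloop
endfacet
facet normal -0.847 -0.165 -0.505
outer loop
vertex 2.774 -3.33 1.952
vertex 2.468 -1.293 1.8
vertex 3.136 -2.229 0.984
endloop
endfacet
facet normal 0.473 -0.664 -0.579
outer loop
vertex 3.136 -2.229 0.984
vertex 4.232 -3.047 2.82
vertex 2.774 -3.33 1.952
endloop
endfacet
facet normal -0.473 0.664 0.579
outer loop
vertex 2.106 -2.395 2.768
vertex 3.926 -1.01 2.668
vertex 2.468 -1.293 1.8
endloop
endfacet
facet normal -0.239 -0.729 0.641
outer loop
vertex 3.564 -2.111 3.636
vertex 2.106 -2.395 2.768
vertex 4.232 -3.047 2.82
endloop
endfacet
facet normal -0.474 0.664 0.578
outer loop
vertex 3.564 -2.111 3.636
vertex 3.926 -1.01 2.668
vertex 2.106 -2.395 2.768
endloop
endfacet
facet normal 0.240 0.730 -0.641
outer loop
vertex 2.468 -1.293 1.8
vertex 3.926 -1.01 2.668
vertex 3.136 -2.229 0.984
endloop
endfacet
facet normal 0.474 -0.664 -0.579
outer loop
vertex 4.594 -1.945 1.852
vertex 4.232 -3.047 2.82
vertex 3.136 -2.229 0.984
endloop
endfacet
facet normal 0.239 0.730 -0.640
outer loop
vertex 3.136 -2.229 0.984
vertex 3.926 -1.01 2.668
vertex 4.594 -1.945 1.852
endloop
endfacet
facet normal 0.847 0.165 0.505
outer loop
vertex 4.594 -1.945 1.852
vertex 3.564 -2.111 3.636
vertex 4.232 -3.047 2.82
endloop
endfacet
facet normal 0.847 0.165 0.505
outer loop
vertex 3.926 -1.01 2.668
vertex 3.564 -2.111 3.636
vertex 4.594 -1.945 1.852
endloop
endfacet

endsolid


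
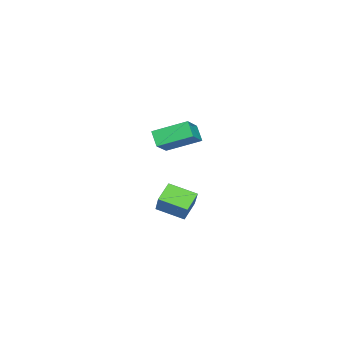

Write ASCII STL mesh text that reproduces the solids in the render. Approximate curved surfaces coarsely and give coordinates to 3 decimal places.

solid 
facet normal -0.441 -0.476 0.761
outer loop
vertex -2.629 -2.027 -0.376
vertex -3.895 -2.075 -1.139
vertex -2.087 -3.784 -1.162
endloop
endfacet
facet normal 0.856 0.033 0.516
outer loop
vertex -1.625 -3.285 -1.961
vertex -2.629 -2.027 -0.376
vertex -2.087 -3.784 -1.162
endloop
endfacet
facet normal -0.440 -0.476 0.761
outer loop
vertex -2.087 -3.784 -1.162
vertex -3.895 -2.075 -1.139
vertex -3.354 -3.833 -1.925
endloop
endfacet
facet normal 0.270 -0.879 -0.393
outer loop
vertex -3.354 -3.833 -1.925
vertex -1.625 -3.285 -1.961
vertex -2.087 -3.784 -1.162
endloop
endfacet
facet normal -0.270 0.879 0.393
outer loop
vertex -2.629 -2.027 -0.376
vertex -3.433 -1.576 -1.938
vertex -3.895 -2.075 -1.139
endloop
endfacet
facet normal 0.856 0.033 0.516
outer loop
vertex -2.166 -1.527 -1.175
vertex -2.629 -2.027 -0.376
vertex -1.625 -3.285 -1.961
endloop
endfacet
facet normal -0.271 0.879 0.393
outer loop
vertex -2.166 -1.527 -1.175
vertex -3.433 -1.576 -1.938
vertex -2.629 -2.027 -0.376
endloop
endfacet
facet normal -0.856 -0.033 -0.516
outer loop
vertex -3.895 -2.075 -1.139
vertex -3.433 -1.576 -1.938
vertex -3.354 -3.833 -1.925
endloop
endfacet
facet normal 0.270 -0.879 -0.393
outer loop
vertex -2.891 -3.333 -2.724
vertex -1.625 -3.285 -1.961
vertex -3.354 -3.833 -1.925
endloop
endfacet
facet normal -0.856 -0.033 -0.516
outer loop
vertex -3.354 -3.833 -1.925
vertex -3.433 -1.576 -1.938
vertex -2.891 -3.333 -2.724
endloop
endfacet
facet normal 0.441 0.476 -0.761
outer loop
vertex -2.891 -3.333 -2.724
vertex -2.166 -1.527 -1.175
vertex -1.625 -3.285 -1.961
endloop
endfacet
facet normal 0.440 0.476 -0.761
outer loop
vertex -3.433 -1.576 -1.938
vertex -2.166 -1.527 -1.175
vertex -2.891 -3.333 -2.724
endloop
endfacet
facet normal -0.587 -0.358 -0.726
outer loop
vertex 3.408 -1.038 -3.92
vertex 2.483 -0.921 -3.23
vertex 3.197 0.364 -4.44
endloop
endfacet
facet normal 0.798 -0.100 -0.595
outer loop
vertex 4.077 0.901 -3.35
vertex 3.408 -1.038 -3.92
vertex 3.197 0.364 -4.44
endloop
endfacet
facet normal -0.587 -0.358 -0.726
outer loop
vertex 3.197 0.364 -4.44
vertex 2.483 -0.921 -3.23
vertex 2.272 0.48 -3.75
endloop
endfacet
facet normal -0.140 0.928 -0.344
outer loop
vertex 2.272 0.48 -3.75
vertex 4.077 0.901 -3.35
vertex 3.197 0.364 -4.44
endloop
endfacet
facet normal 0.140 -0.928 0.345
outer loop
vertex 3.408 -1.038 -3.92
vertex 3.363 -0.384 -2.14
vertex 2.483 -0.921 -3.23
endloop
endfacet
facet normal 0.798 -0.100 -0.594
outer loop
vertex 4.288 -0.5 -2.83
vertex 3.408 -1.038 -3.92
vertex 4.077 0.901 -3.35
endloop
endfacet
facet normal 0.141 -0.928 0.345
outer loop
vertex 4.288 -0.5 -2.83
vertex 3.363 -0.384 -2.14
vertex 3.408 -1.038 -3.92
endloop
endfacet
facet normal -0.798 0.101 0.595
outer loop
vertex 2.483 -0.921 -3.23
vertex 3.363 -0.384 -2.14
vertex 2.272 0.48 -3.75
endloop
endfacet
facet normal -0.140 0.928 -0.345
outer loop
vertex 3.152 1.018 -2.66
vertex 4.077 0.901 -3.35
vertex 2.272 0.48 -3.75
endloop
endfacet
facet normal -0.798 0.100 0.595
outer loop
vertex 2.272 0.48 -3.75
vertex 3.363 -0.384 -2.14
vertex 3.152 1.018 -2.66
endloop
endfacet
facet normal 0.587 0.358 0.726
outer loop
vertex 3.152 1.018 -2.66
vertex 4.288 -0.5 -2.83
vertex 4.077 0.901 -3.35
endloop
endfacet
facet normal 0.587 0.358 0.726
outer loop
vertex 3.363 -0.384 -2.14
vertex 4.288 -0.5 -2.83
vertex 3.152 1.018 -2.66
endloop
endfacet

endsolid


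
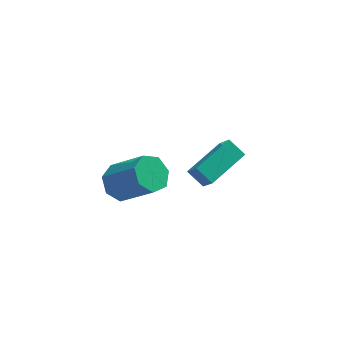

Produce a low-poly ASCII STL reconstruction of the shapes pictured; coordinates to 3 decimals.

solid 
facet normal -0.686 -0.692 -0.225
outer loop
vertex 2.715 -0.136 -1.422
vertex 2.126 0.286 -0.923
vertex 2.397 0.468 -2.309
endloop
endfacet
facet normal 0.669 -0.480 -0.567
outer loop
vertex 3.654 1.734 -1.897
vertex 2.715 -0.136 -1.422
vertex 2.397 0.468 -2.309
endloop
endfacet
facet normal -0.687 -0.691 -0.225
outer loop
vertex 2.397 0.468 -2.309
vertex 2.126 0.286 -0.923
vertex 1.808 0.891 -1.81
endloop
endfacet
facet normal -0.284 0.540 -0.793
outer loop
vertex 1.808 0.891 -1.81
vertex 3.654 1.734 -1.897
vertex 2.397 0.468 -2.309
endloop
endfacet
facet normal 0.284 -0.540 0.792
outer loop
vertex 2.715 -0.136 -1.422
vertex 3.383 1.552 -0.511
vertex 2.126 0.286 -0.923
endloop
endfacet
facet normal 0.669 -0.480 -0.567
outer loop
vertex 3.972 1.129 -1.01
vertex 2.715 -0.136 -1.422
vertex 3.654 1.734 -1.897
endloop
endfacet
facet normal 0.284 -0.540 0.792
outer loop
vertex 3.972 1.129 -1.01
vertex 3.383 1.552 -0.511
vertex 2.715 -0.136 -1.422
endloop
endfacet
facet normal -0.669 0.480 0.567
outer loop
vertex 2.126 0.286 -0.923
vertex 3.383 1.552 -0.511
vertex 1.808 0.891 -1.81
endloop
endfacet
facet normal -0.284 0.540 -0.792
outer loop
vertex 3.065 2.156 -1.398
vertex 3.654 1.734 -1.897
vertex 1.808 0.891 -1.81
endloop
endfacet
facet normal -0.669 0.480 0.567
outer loop
vertex 1.808 0.891 -1.81
vertex 3.383 1.552 -0.511
vertex 3.065 2.156 -1.398
endloop
endfacet
facet normal 0.686 0.691 0.225
outer loop
vertex 3.065 2.156 -1.398
vertex 3.972 1.129 -1.01
vertex 3.654 1.734 -1.897
endloop
endfacet
facet normal 0.687 0.691 0.225
outer loop
vertex 3.383 1.552 -0.511
vertex 3.972 1.129 -1.01
vertex 3.065 2.156 -1.398
endloop
endfacet
facet normal -0.621 0.358 -0.697
outer loop
vertex -0.162 -2.766 0.875
vertex -0.654 -2.548 1.425
vertex -0.074 -2.148 1.114
endloop
endfacet
facet normal 0.773 0.130 -0.621
outer loop
vertex -0.162 -2.766 0.875
vertex -0.074 -2.148 1.114
vertex 0.986 -3.43 2.164
endloop
endfacet
facet normal 0.773 0.131 -0.620
outer loop
vertex 0.986 -3.43 2.164
vertex -0.074 -2.148 1.114
vertex 1.074 -2.813 2.404
endloop
endfacet
facet normal 0.621 -0.360 0.697
outer loop
vertex 0.986 -3.43 2.164
vertex 1.074 -2.813 2.404
vertex 0.494 -3.212 2.715
endloop
endfacet
facet normal -0.621 0.359 -0.697
outer loop
vertex -0.074 -2.148 1.114
vertex -0.654 -2.548 1.425
vertex -0.423 -1.832 1.588
endloop
endfacet
facet normal 0.585 0.804 -0.106
outer loop
vertex -0.074 -2.148 1.114
vertex -0.423 -1.832 1.588
vertex 1.074 -2.813 2.404
endloop
endfacet
facet normal 0.585 0.804 -0.108
outer loop
vertex 1.074 -2.813 2.404
vertex -0.423 -1.832 1.588
vertex 0.726 -2.496 2.877
endloop
endfacet
facet normal 0.621 -0.359 0.697
outer loop
vertex 1.074 -2.813 2.404
vertex 0.726 -2.496 2.877
vertex 0.494 -3.212 2.715
endloop
endfacet
facet normal -0.621 0.359 -0.697
outer loop
vertex -0.423 -1.832 1.588
vertex -0.654 -2.548 1.425
vertex -0.946 -2.054 1.94
endloop
endfacet
facet normal -0.042 0.872 0.487
outer loop
vertex -0.423 -1.832 1.588
vertex -0.946 -2.054 1.94
vertex 0.726 -2.496 2.877
endloop
endfacet
facet normal -0.043 0.872 0.488
outer loop
vertex 0.726 -2.496 2.877
vertex -0.946 -2.054 1.94
vertex 0.203 -2.719 3.229
endloop
endfacet
facet normal 0.622 -0.359 0.696
outer loop
vertex 0.726 -2.496 2.877
vertex 0.203 -2.719 3.229
vertex 0.494 -3.212 2.715
endloop
endfacet
facet normal -0.622 0.359 -0.696
outer loop
vertex -0.946 -2.054 1.94
vertex -0.654 -2.548 1.425
vertex -1.249 -2.649 1.904
endloop
endfacet
facet normal -0.639 0.282 0.715
outer loop
vertex -0.946 -2.054 1.94
vertex -1.249 -2.649 1.904
vertex 0.203 -2.719 3.229
endloop
endfacet
facet normal -0.639 0.284 0.715
outer loop
vertex 0.203 -2.719 3.229
vertex -1.249 -2.649 1.904
vertex -0.101 -3.313 3.193
endloop
endfacet
facet normal 0.621 -0.360 0.697
outer loop
vertex 0.203 -2.719 3.229
vertex -0.101 -3.313 3.193
vertex 0.494 -3.212 2.715
endloop
endfacet
facet normal -0.621 0.359 -0.696
outer loop
vertex -1.249 -2.649 1.904
vertex -0.654 -2.548 1.425
vertex -1.105 -3.167 1.508
endloop
endfacet
facet normal -0.754 -0.518 0.404
outer loop
vertex -1.249 -2.649 1.904
vertex -1.105 -3.167 1.508
vertex -0.101 -3.313 3.193
endloop
endfacet
facet normal -0.753 -0.519 0.404
outer loop
vertex -0.101 -3.313 3.193
vertex -1.105 -3.167 1.508
vertex 0.044 -3.831 2.797
endloop
endfacet
facet normal 0.621 -0.359 0.697
outer loop
vertex -0.101 -3.313 3.193
vertex 0.044 -3.831 2.797
vertex 0.494 -3.212 2.715
endloop
endfacet
facet normal -0.621 0.359 -0.697
outer loop
vertex -1.105 -3.167 1.508
vertex -0.654 -2.548 1.425
vertex -0.621 -3.219 1.05
endloop
endfacet
facet normal -0.300 -0.930 -0.212
outer loop
vertex -1.105 -3.167 1.508
vertex -0.621 -3.219 1.05
vertex 0.044 -3.831 2.797
endloop
endfacet
facet normal -0.300 -0.930 -0.212
outer loop
vertex 0.044 -3.831 2.797
vertex -0.621 -3.219 1.05
vertex 0.528 -3.883 2.339
endloop
endfacet
facet normal 0.621 -0.359 0.697
outer loop
vertex 0.044 -3.831 2.797
vertex 0.528 -3.883 2.339
vertex 0.494 -3.212 2.715
endloop
endfacet
facet normal -0.620 0.359 -0.697
outer loop
vertex -0.621 -3.219 1.05
vertex -0.654 -2.548 1.425
vertex -0.162 -2.766 0.875
endloop
endfacet
facet normal 0.378 -0.641 -0.668
outer loop
vertex -0.621 -3.219 1.05
vertex -0.162 -2.766 0.875
vertex 0.528 -3.883 2.339
endloop
endfacet
facet normal 0.379 -0.641 -0.668
outer loop
vertex 0.528 -3.883 2.339
vertex -0.162 -2.766 0.875
vertex 0.986 -3.43 2.164
endloop
endfacet
facet normal 0.621 -0.359 0.697
outer loop
vertex 0.528 -3.883 2.339
vertex 0.986 -3.43 2.164
vertex 0.494 -3.212 2.715
endloop
endfacet

endsolid


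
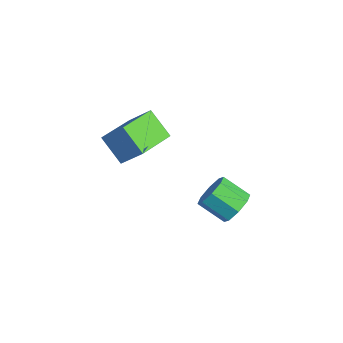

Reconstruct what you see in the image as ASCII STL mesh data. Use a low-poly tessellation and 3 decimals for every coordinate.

solid 
facet normal 0.604 0.591 -0.535
outer loop
vertex 3.776 4.177 -1.333
vertex 3.418 3.878 -2.068
vertex 3.251 4.539 -1.526
endloop
endfacet
facet normal 0.119 0.596 0.794
outer loop
vertex 3.776 4.177 -1.333
vertex 3.251 4.539 -1.526
vertex 2.9 3.32 -0.558
endloop
endfacet
facet normal 0.119 0.596 0.794
outer loop
vertex 2.9 3.32 -0.558
vertex 3.251 4.539 -1.526
vertex 2.376 3.682 -0.751
endloop
endfacet
facet normal -0.605 -0.590 0.535
outer loop
vertex 2.9 3.32 -0.558
vertex 2.376 3.682 -0.751
vertex 2.542 3.022 -1.292
endloop
endfacet
facet normal 0.605 0.591 -0.534
outer loop
vertex 3.251 4.539 -1.526
vertex 3.418 3.878 -2.068
vertex 2.824 4.514 -2.037
endloop
endfacet
facet normal -0.473 0.806 0.356
outer loop
vertex 3.251 4.539 -1.526
vertex 2.824 4.514 -2.037
vertex 2.376 3.682 -0.751
endloop
endfacet
facet normal -0.472 0.806 0.357
outer loop
vertex 2.376 3.682 -0.751
vertex 2.824 4.514 -2.037
vertex 1.948 3.657 -1.261
endloop
endfacet
facet normal -0.604 -0.591 0.535
outer loop
vertex 2.376 3.682 -0.751
vertex 1.948 3.657 -1.261
vertex 2.542 3.022 -1.292
endloop
endfacet
facet normal 0.604 0.590 -0.535
outer loop
vertex 2.824 4.514 -2.037
vertex 3.418 3.878 -2.068
vertex 2.745 4.116 -2.565
endloop
endfacet
facet normal -0.788 0.542 -0.291
outer loop
vertex 2.824 4.514 -2.037
vertex 2.745 4.116 -2.565
vertex 1.948 3.657 -1.261
endloop
endfacet
facet normal -0.788 0.543 -0.290
outer loop
vertex 1.948 3.657 -1.261
vertex 2.745 4.116 -2.565
vertex 1.869 3.26 -1.789
endloop
endfacet
facet normal -0.604 -0.591 0.535
outer loop
vertex 1.948 3.657 -1.261
vertex 1.869 3.26 -1.789
vertex 2.542 3.022 -1.292
endloop
endfacet
facet normal 0.604 0.591 -0.535
outer loop
vertex 2.745 4.116 -2.565
vertex 3.418 3.878 -2.068
vertex 3.06 3.58 -2.802
endloop
endfacet
facet normal -0.641 -0.038 -0.766
outer loop
vertex 2.745 4.116 -2.565
vertex 3.06 3.58 -2.802
vertex 1.869 3.26 -1.789
endloop
endfacet
facet normal -0.642 -0.037 -0.766
outer loop
vertex 1.869 3.26 -1.789
vertex 3.06 3.58 -2.802
vertex 2.184 2.723 -2.027
endloop
endfacet
facet normal -0.604 -0.591 0.535
outer loop
vertex 1.869 3.26 -1.789
vertex 2.184 2.723 -2.027
vertex 2.542 3.022 -1.292
endloop
endfacet
facet normal 0.605 0.590 -0.535
outer loop
vertex 3.06 3.58 -2.802
vertex 3.418 3.878 -2.068
vertex 3.584 3.218 -2.609
endloop
endfacet
facet normal -0.119 -0.596 -0.794
outer loop
vertex 3.06 3.58 -2.802
vertex 3.584 3.218 -2.609
vertex 2.184 2.723 -2.027
endloop
endfacet
facet normal -0.119 -0.596 -0.794
outer loop
vertex 2.184 2.723 -2.027
vertex 3.584 3.218 -2.609
vertex 2.709 2.361 -1.834
endloop
endfacet
facet normal -0.604 -0.591 0.535
outer loop
vertex 2.184 2.723 -2.027
vertex 2.709 2.361 -1.834
vertex 2.542 3.022 -1.292
endloop
endfacet
facet normal 0.604 0.591 -0.535
outer loop
vertex 3.584 3.218 -2.609
vertex 3.418 3.878 -2.068
vertex 4.012 3.243 -2.099
endloop
endfacet
facet normal 0.473 -0.806 -0.357
outer loop
vertex 3.584 3.218 -2.609
vertex 4.012 3.243 -2.099
vertex 2.709 2.361 -1.834
endloop
endfacet
facet normal 0.473 -0.806 -0.356
outer loop
vertex 2.709 2.361 -1.834
vertex 4.012 3.243 -2.099
vertex 3.136 2.386 -1.323
endloop
endfacet
facet normal -0.605 -0.591 0.534
outer loop
vertex 2.709 2.361 -1.834
vertex 3.136 2.386 -1.323
vertex 2.542 3.022 -1.292
endloop
endfacet
facet normal 0.604 0.591 -0.535
outer loop
vertex 4.012 3.243 -2.099
vertex 3.418 3.878 -2.068
vertex 4.091 3.64 -1.571
endloop
endfacet
facet normal 0.788 -0.543 0.290
outer loop
vertex 4.012 3.243 -2.099
vertex 4.091 3.64 -1.571
vertex 3.136 2.386 -1.323
endloop
endfacet
facet normal 0.788 -0.543 0.291
outer loop
vertex 3.136 2.386 -1.323
vertex 4.091 3.64 -1.571
vertex 3.215 2.784 -0.795
endloop
endfacet
facet normal -0.604 -0.590 0.535
outer loop
vertex 3.136 2.386 -1.323
vertex 3.215 2.784 -0.795
vertex 2.542 3.022 -1.292
endloop
endfacet
facet normal 0.604 0.591 -0.535
outer loop
vertex 4.091 3.64 -1.571
vertex 3.418 3.878 -2.068
vertex 3.776 4.177 -1.333
endloop
endfacet
facet normal 0.642 0.037 0.766
outer loop
vertex 4.091 3.64 -1.571
vertex 3.776 4.177 -1.333
vertex 3.215 2.784 -0.795
endloop
endfacet
facet normal 0.641 0.038 0.767
outer loop
vertex 3.215 2.784 -0.795
vertex 3.776 4.177 -1.333
vertex 2.9 3.32 -0.558
endloop
endfacet
facet normal -0.604 -0.591 0.535
outer loop
vertex 3.215 2.784 -0.795
vertex 2.9 3.32 -0.558
vertex 2.542 3.022 -1.292
endloop
endfacet
facet normal -0.539 0.822 -0.184
outer loop
vertex 1.206 0.87 3.815
vertex 2.231 1.323 2.833
vertex 0.507 0.176 2.765
endloop
endfacet
facet normal -0.688 -0.304 0.659
outer loop
vertex 1.569 -1.443 3.127
vertex 1.206 0.87 3.815
vertex 0.507 0.176 2.765
endloop
endfacet
facet normal -0.539 0.822 -0.183
outer loop
vertex 0.507 0.176 2.765
vertex 2.231 1.323 2.833
vertex 1.531 0.629 1.783
endloop
endfacet
facet normal -0.486 -0.482 -0.729
outer loop
vertex 1.531 0.629 1.783
vertex 1.569 -1.443 3.127
vertex 0.507 0.176 2.765
endloop
endfacet
facet normal 0.486 0.482 0.729
outer loop
vertex 1.206 0.87 3.815
vertex 3.293 -0.296 3.195
vertex 2.231 1.323 2.833
endloop
endfacet
facet normal -0.688 -0.304 0.659
outer loop
vertex 2.269 -0.749 4.177
vertex 1.206 0.87 3.815
vertex 1.569 -1.443 3.127
endloop
endfacet
facet normal 0.486 0.482 0.729
outer loop
vertex 2.269 -0.749 4.177
vertex 3.293 -0.296 3.195
vertex 1.206 0.87 3.815
endloop
endfacet
facet normal 0.688 0.304 -0.659
outer loop
vertex 2.231 1.323 2.833
vertex 3.293 -0.296 3.195
vertex 1.531 0.629 1.783
endloop
endfacet
facet normal -0.486 -0.482 -0.729
outer loop
vertex 2.594 -0.99 2.145
vertex 1.569 -1.443 3.127
vertex 1.531 0.629 1.783
endloop
endfacet
facet normal 0.688 0.304 -0.659
outer loop
vertex 1.531 0.629 1.783
vertex 3.293 -0.296 3.195
vertex 2.594 -0.99 2.145
endloop
endfacet
facet normal 0.539 -0.822 0.184
outer loop
vertex 2.594 -0.99 2.145
vertex 2.269 -0.749 4.177
vertex 1.569 -1.443 3.127
endloop
endfacet
facet normal 0.540 -0.822 0.184
outer loop
vertex 3.293 -0.296 3.195
vertex 2.269 -0.749 4.177
vertex 2.594 -0.99 2.145
endloop
endfacet

endsolid


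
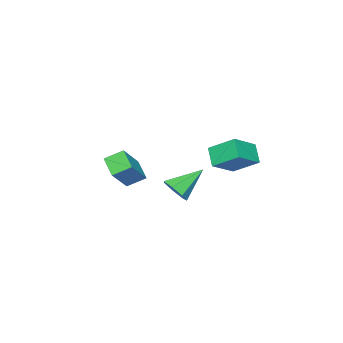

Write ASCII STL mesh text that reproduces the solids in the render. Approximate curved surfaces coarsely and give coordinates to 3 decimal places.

solid 
facet normal -0.495 -0.547 0.675
outer loop
vertex -1.244 2.575 -1.142
vertex -2.528 2.799 -1.903
vertex -0.987 1.371 -1.928
endloop
endfacet
facet normal 0.851 -0.148 0.505
outer loop
vertex -0.452 1.961 -2.657
vertex -1.244 2.575 -1.142
vertex -0.987 1.371 -1.928
endloop
endfacet
facet normal -0.495 -0.546 0.675
outer loop
vertex -0.987 1.371 -1.928
vertex -2.528 2.799 -1.903
vertex -2.272 1.595 -2.689
endloop
endfacet
facet normal 0.175 -0.824 -0.538
outer loop
vertex -2.272 1.595 -2.689
vertex -0.452 1.961 -2.657
vertex -0.987 1.371 -1.928
endloop
endfacet
facet normal -0.175 0.824 0.538
outer loop
vertex -1.244 2.575 -1.142
vertex -1.993 3.389 -2.632
vertex -2.528 2.799 -1.903
endloop
endfacet
facet normal 0.850 -0.149 0.505
outer loop
vertex -0.708 3.165 -1.871
vertex -1.244 2.575 -1.142
vertex -0.452 1.961 -2.657
endloop
endfacet
facet normal -0.175 0.824 0.538
outer loop
vertex -0.708 3.165 -1.871
vertex -1.993 3.389 -2.632
vertex -1.244 2.575 -1.142
endloop
endfacet
facet normal -0.851 0.148 -0.504
outer loop
vertex -2.528 2.799 -1.903
vertex -1.993 3.389 -2.632
vertex -2.272 1.595 -2.689
endloop
endfacet
facet normal 0.175 -0.824 -0.538
outer loop
vertex -1.736 2.185 -3.418
vertex -0.452 1.961 -2.657
vertex -2.272 1.595 -2.689
endloop
endfacet
facet normal -0.850 0.148 -0.505
outer loop
vertex -2.272 1.595 -2.689
vertex -1.993 3.389 -2.632
vertex -1.736 2.185 -3.418
endloop
endfacet
facet normal 0.496 0.546 -0.675
outer loop
vertex -1.736 2.185 -3.418
vertex -0.708 3.165 -1.871
vertex -0.452 1.961 -2.657
endloop
endfacet
facet normal 0.495 0.547 -0.675
outer loop
vertex -1.993 3.389 -2.632
vertex -0.708 3.165 -1.871
vertex -1.736 2.185 -3.418
endloop
endfacet
facet normal -0.437 -0.732 0.522
outer loop
vertex 2.618 -1.53 -2.0
vertex 2.081 -0.874 -1.529
vertex 1.434 -1.659 -3.171
endloop
endfacet
facet normal 0.554 -0.677 -0.485
outer loop
vertex 1.919 -0.846 -3.751
vertex 2.618 -1.53 -2.0
vertex 1.434 -1.659 -3.171
endloop
endfacet
facet normal -0.436 -0.733 0.522
outer loop
vertex 1.434 -1.659 -3.171
vertex 2.081 -0.874 -1.529
vertex 0.897 -1.003 -2.699
endloop
endfacet
facet normal -0.709 -0.077 -0.701
outer loop
vertex 0.897 -1.003 -2.699
vertex 1.919 -0.846 -3.751
vertex 1.434 -1.659 -3.171
endloop
endfacet
facet normal 0.709 0.077 0.701
outer loop
vertex 2.618 -1.53 -2.0
vertex 2.566 -0.061 -2.109
vertex 2.081 -0.874 -1.529
endloop
endfacet
facet normal 0.553 -0.677 -0.485
outer loop
vertex 3.103 -0.717 -2.581
vertex 2.618 -1.53 -2.0
vertex 1.919 -0.846 -3.751
endloop
endfacet
facet normal 0.710 0.077 0.700
outer loop
vertex 3.103 -0.717 -2.581
vertex 2.566 -0.061 -2.109
vertex 2.618 -1.53 -2.0
endloop
endfacet
facet normal -0.554 0.677 0.486
outer loop
vertex 2.081 -0.874 -1.529
vertex 2.566 -0.061 -2.109
vertex 0.897 -1.003 -2.699
endloop
endfacet
facet normal -0.709 -0.078 -0.701
outer loop
vertex 1.382 -0.19 -3.28
vertex 1.919 -0.846 -3.751
vertex 0.897 -1.003 -2.699
endloop
endfacet
facet normal -0.554 0.677 0.485
outer loop
vertex 0.897 -1.003 -2.699
vertex 2.566 -0.061 -2.109
vertex 1.382 -0.19 -3.28
endloop
endfacet
facet normal 0.436 0.732 -0.522
outer loop
vertex 1.382 -0.19 -3.28
vertex 3.103 -0.717 -2.581
vertex 1.919 -0.846 -3.751
endloop
endfacet
facet normal 0.436 0.733 -0.522
outer loop
vertex 2.566 -0.061 -2.109
vertex 3.103 -0.717 -2.581
vertex 1.382 -0.19 -3.28
endloop
endfacet
facet normal 0.728 -0.364 -0.582
outer loop
vertex 4.383 2.95 -1.349
vertex 4.128 3.31 -1.893
vertex 4.605 3.511 -1.422
endloop
endfacet
facet normal 0.272 0.018 0.962
outer loop
vertex 4.383 2.95 -1.349
vertex 4.605 3.511 -1.422
vertex 2.972 3.89 -0.967
endloop
endfacet
facet normal 0.728 -0.365 -0.581
outer loop
vertex 4.605 3.511 -1.422
vertex 4.128 3.31 -1.893
vertex 4.469 3.92 -1.849
endloop
endfacet
facet normal 0.335 0.731 0.594
outer loop
vertex 4.605 3.511 -1.422
vertex 4.469 3.92 -1.849
vertex 2.972 3.89 -0.967
endloop
endfacet
facet normal 0.726 -0.364 -0.583
outer loop
vertex 4.469 3.92 -1.849
vertex 4.128 3.31 -1.893
vertex 4.075 3.871 -2.309
endloop
endfacet
facet normal -0.055 0.997 -0.059
outer loop
vertex 4.469 3.92 -1.849
vertex 4.075 3.871 -2.309
vertex 2.972 3.89 -0.967
endloop
endfacet
facet normal 0.727 -0.364 -0.583
outer loop
vertex 4.075 3.871 -2.309
vertex 4.128 3.31 -1.893
vertex 3.721 3.399 -2.456
endloop
endfacet
facet normal -0.606 0.613 -0.507
outer loop
vertex 4.075 3.871 -2.309
vertex 3.721 3.399 -2.456
vertex 2.972 3.89 -0.967
endloop
endfacet
facet normal 0.726 -0.365 -0.583
outer loop
vertex 3.721 3.399 -2.456
vertex 4.128 3.31 -1.893
vertex 3.674 2.861 -2.178
endloop
endfacet
facet normal -0.902 -0.133 -0.410
outer loop
vertex 3.721 3.399 -2.456
vertex 3.674 2.861 -2.178
vertex 2.972 3.89 -0.967
endloop
endfacet
facet normal 0.726 -0.365 -0.582
outer loop
vertex 3.674 2.861 -2.178
vertex 4.128 3.31 -1.893
vertex 3.968 2.661 -1.686
endloop
endfacet
facet normal -0.721 -0.675 0.156
outer loop
vertex 3.674 2.861 -2.178
vertex 3.968 2.661 -1.686
vertex 2.972 3.89 -0.967
endloop
endfacet
facet normal 0.727 -0.365 -0.582
outer loop
vertex 3.968 2.661 -1.686
vertex 4.128 3.31 -1.893
vertex 4.383 2.95 -1.349
endloop
endfacet
facet normal -0.198 -0.610 0.767
outer loop
vertex 3.968 2.661 -1.686
vertex 4.383 2.95 -1.349
vertex 2.972 3.89 -0.967
endloop
endfacet

endsolid


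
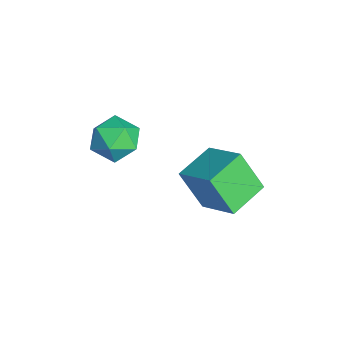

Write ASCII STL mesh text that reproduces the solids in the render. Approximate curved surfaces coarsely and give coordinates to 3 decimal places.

solid 
facet normal -0.520 0.770 -0.369
outer loop
vertex -0.484 -2.839 -2.535
vertex -1.507 -3.302 -2.06
vertex -0.826 -2.529 -1.407
endloop
endfacet
facet normal 0.150 0.964 -0.219
outer loop
vertex -0.484 -2.839 -2.535
vertex -0.826 -2.529 -1.407
vertex 0.346 -2.766 -1.645
endloop
endfacet
facet normal 0.590 0.546 -0.595
outer loop
vertex -0.484 -2.839 -2.535
vertex 0.346 -2.766 -1.645
vertex 0.39 -3.686 -2.445
endloop
endfacet
facet normal 0.191 0.094 -0.977
outer loop
vertex -0.484 -2.839 -2.535
vertex 0.39 -3.686 -2.445
vertex -0.755 -4.017 -2.701
endloop
endfacet
facet normal -0.494 0.232 -0.838
outer loop
vertex -0.484 -2.839 -2.535
vertex -0.755 -4.017 -2.701
vertex -1.507 -3.302 -2.06
endloop
endfacet
facet normal 0.266 0.840 0.474
outer loop
vertex 0.346 -2.766 -1.645
vertex -0.826 -2.529 -1.407
vertex -0.165 -3.183 -0.619
endloop
endfacet
facet normal -0.818 0.526 0.230
outer loop
vertex -0.826 -2.529 -1.407
vertex -1.507 -3.302 -2.06
vertex -1.31 -3.514 -0.875
endloop
endfacet
facet normal -0.777 -0.345 -0.527
outer loop
vertex -1.507 -3.302 -2.06
vertex -0.755 -4.017 -2.701
vertex -1.266 -4.434 -1.675
endloop
endfacet
facet normal 0.333 -0.569 -0.752
outer loop
vertex -0.755 -4.017 -2.701
vertex 0.39 -3.686 -2.445
vertex -0.094 -4.671 -1.913
endloop
endfacet
facet normal 0.978 0.163 -0.133
outer loop
vertex 0.39 -3.686 -2.445
vertex 0.346 -2.766 -1.645
vertex 0.587 -3.898 -1.26
endloop
endfacet
facet normal -0.191 -0.094 0.977
outer loop
vertex -0.436 -4.361 -0.785
vertex -0.165 -3.183 -0.619
vertex -1.31 -3.514 -0.875
endloop
endfacet
facet normal -0.590 -0.546 0.595
outer loop
vertex -0.436 -4.361 -0.785
vertex -1.31 -3.514 -0.875
vertex -1.266 -4.434 -1.675
endloop
endfacet
facet normal -0.150 -0.964 0.219
outer loop
vertex -0.436 -4.361 -0.785
vertex -1.266 -4.434 -1.675
vertex -0.094 -4.671 -1.913
endloop
endfacet
facet normal 0.520 -0.770 0.369
outer loop
vertex -0.436 -4.361 -0.785
vertex -0.094 -4.671 -1.913
vertex 0.587 -3.898 -1.26
endloop
endfacet
facet normal 0.494 -0.232 0.838
outer loop
vertex -0.436 -4.361 -0.785
vertex 0.587 -3.898 -1.26
vertex -0.165 -3.183 -0.619
endloop
endfacet
facet normal -0.333 0.569 0.752
outer loop
vertex -1.31 -3.514 -0.875
vertex -0.165 -3.183 -0.619
vertex -0.826 -2.529 -1.407
endloop
endfacet
facet normal -0.978 -0.163 0.133
outer loop
vertex -1.266 -4.434 -1.675
vertex -1.31 -3.514 -0.875
vertex -1.507 -3.302 -2.06
endloop
endfacet
facet normal -0.266 -0.840 -0.474
outer loop
vertex -0.094 -4.671 -1.913
vertex -1.266 -4.434 -1.675
vertex -0.755 -4.017 -2.701
endloop
endfacet
facet normal 0.818 -0.526 -0.230
outer loop
vertex 0.587 -3.898 -1.26
vertex -0.094 -4.671 -1.913
vertex 0.39 -3.686 -2.445
endloop
endfacet
facet normal 0.777 0.345 0.527
outer loop
vertex -0.165 -3.183 -0.619
vertex 0.587 -3.898 -1.26
vertex 0.346 -2.766 -1.645
endloop
endfacet
facet normal -0.660 0.731 0.173
outer loop
vertex 0.621 0.239 -1.585
vertex 2.102 1.337 -0.579
vertex 1.172 1.168 -3.409
endloop
endfacet
facet normal -0.705 -0.522 -0.479
outer loop
vertex 2.438 -0.237 -3.741
vertex 0.621 0.239 -1.585
vertex 1.172 1.168 -3.409
endloop
endfacet
facet normal -0.659 0.732 0.173
outer loop
vertex 1.172 1.168 -3.409
vertex 2.102 1.337 -0.579
vertex 2.653 2.265 -2.403
endloop
endfacet
facet normal 0.260 0.438 -0.861
outer loop
vertex 2.653 2.265 -2.403
vertex 2.438 -0.237 -3.741
vertex 1.172 1.168 -3.409
endloop
endfacet
facet normal -0.260 -0.438 0.861
outer loop
vertex 0.621 0.239 -1.585
vertex 3.368 -0.068 -0.911
vertex 2.102 1.337 -0.579
endloop
endfacet
facet normal -0.705 -0.523 -0.479
outer loop
vertex 1.887 -1.165 -1.917
vertex 0.621 0.239 -1.585
vertex 2.438 -0.237 -3.741
endloop
endfacet
facet normal -0.260 -0.438 0.861
outer loop
vertex 1.887 -1.165 -1.917
vertex 3.368 -0.068 -0.911
vertex 0.621 0.239 -1.585
endloop
endfacet
facet normal 0.705 0.522 0.479
outer loop
vertex 2.102 1.337 -0.579
vertex 3.368 -0.068 -0.911
vertex 2.653 2.265 -2.403
endloop
endfacet
facet normal 0.260 0.438 -0.861
outer loop
vertex 3.919 0.861 -2.735
vertex 2.438 -0.237 -3.741
vertex 2.653 2.265 -2.403
endloop
endfacet
facet normal 0.705 0.523 0.479
outer loop
vertex 2.653 2.265 -2.403
vertex 3.368 -0.068 -0.911
vertex 3.919 0.861 -2.735
endloop
endfacet
facet normal 0.660 -0.731 -0.173
outer loop
vertex 3.919 0.861 -2.735
vertex 1.887 -1.165 -1.917
vertex 2.438 -0.237 -3.741
endloop
endfacet
facet normal 0.660 -0.731 -0.173
outer loop
vertex 3.368 -0.068 -0.911
vertex 1.887 -1.165 -1.917
vertex 3.919 0.861 -2.735
endloop
endfacet

endsolid


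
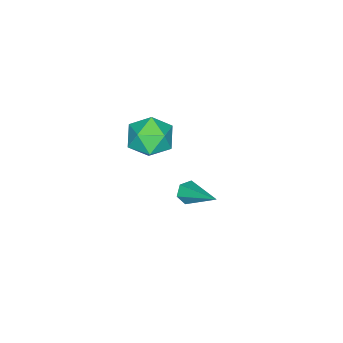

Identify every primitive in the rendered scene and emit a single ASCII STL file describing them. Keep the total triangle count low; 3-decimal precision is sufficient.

solid 
facet normal -0.295 -0.803 -0.518
outer loop
vertex 1.492 0.514 -2.876
vertex 0.964 0.747 -2.937
vertex 1.374 0.852 -3.333
endloop
endfacet
facet normal 0.976 0.060 -0.208
outer loop
vertex 1.492 0.514 -2.876
vertex 1.374 0.852 -3.333
vertex 1.596 2.473 -1.823
endloop
endfacet
facet normal -0.294 -0.804 -0.517
outer loop
vertex 1.374 0.852 -3.333
vertex 0.964 0.747 -2.937
vertex 0.846 1.084 -3.394
endloop
endfacet
facet normal 0.351 0.612 -0.709
outer loop
vertex 1.374 0.852 -3.333
vertex 0.846 1.084 -3.394
vertex 1.596 2.473 -1.823
endloop
endfacet
facet normal -0.294 -0.804 -0.517
outer loop
vertex 0.846 1.084 -3.394
vertex 0.964 0.747 -2.937
vertex 0.436 0.979 -2.998
endloop
endfacet
facet normal -0.559 0.735 -0.383
outer loop
vertex 0.846 1.084 -3.394
vertex 0.436 0.979 -2.998
vertex 1.596 2.473 -1.823
endloop
endfacet
facet normal -0.293 -0.804 -0.518
outer loop
vertex 0.436 0.979 -2.998
vertex 0.964 0.747 -2.937
vertex 0.553 0.642 -2.541
endloop
endfacet
facet normal -0.843 0.307 0.442
outer loop
vertex 0.436 0.979 -2.998
vertex 0.553 0.642 -2.541
vertex 1.596 2.473 -1.823
endloop
endfacet
facet normal -0.294 -0.803 -0.518
outer loop
vertex 0.553 0.642 -2.541
vertex 0.964 0.747 -2.937
vertex 1.081 0.409 -2.48
endloop
endfacet
facet normal -0.218 -0.246 0.944
outer loop
vertex 0.553 0.642 -2.541
vertex 1.081 0.409 -2.48
vertex 1.596 2.473 -1.823
endloop
endfacet
facet normal -0.294 -0.803 -0.518
outer loop
vertex 1.081 0.409 -2.48
vertex 0.964 0.747 -2.937
vertex 1.492 0.514 -2.876
endloop
endfacet
facet normal 0.692 -0.370 0.620
outer loop
vertex 1.081 0.409 -2.48
vertex 1.492 0.514 -2.876
vertex 1.596 2.473 -1.823
endloop
endfacet
facet normal -0.316 0.925 0.211
outer loop
vertex 2.814 1.092 1.982
vertex 2.106 0.694 2.666
vertex 3.08 0.951 3.001
endloop
endfacet
facet normal 0.375 0.927 0.030
outer loop
vertex 2.814 1.092 1.982
vertex 3.08 0.951 3.001
vertex 3.768 0.698 2.232
endloop
endfacet
facet normal 0.432 0.651 -0.624
outer loop
vertex 2.814 1.092 1.982
vertex 3.768 0.698 2.232
vertex 3.218 0.286 1.422
endloop
endfacet
facet normal -0.223 0.479 -0.849
outer loop
vertex 2.814 1.092 1.982
vertex 3.218 0.286 1.422
vertex 2.191 0.284 1.69
endloop
endfacet
facet normal -0.685 0.648 -0.332
outer loop
vertex 2.814 1.092 1.982
vertex 2.191 0.284 1.69
vertex 2.106 0.694 2.666
endloop
endfacet
facet normal 0.722 0.496 0.483
outer loop
vertex 3.768 0.698 2.232
vertex 3.08 0.951 3.001
vertex 3.649 0.056 3.07
endloop
endfacet
facet normal -0.396 0.493 0.774
outer loop
vertex 3.08 0.951 3.001
vertex 2.106 0.694 2.666
vertex 2.622 0.054 3.338
endloop
endfacet
facet normal -0.993 0.046 -0.106
outer loop
vertex 2.106 0.694 2.666
vertex 2.191 0.284 1.69
vertex 2.072 -0.358 2.528
endloop
endfacet
facet normal -0.245 -0.229 -0.942
outer loop
vertex 2.191 0.284 1.69
vertex 3.218 0.286 1.422
vertex 2.76 -0.611 1.759
endloop
endfacet
facet normal 0.814 0.050 -0.578
outer loop
vertex 3.218 0.286 1.422
vertex 3.768 0.698 2.232
vertex 3.734 -0.354 2.094
endloop
endfacet
facet normal 0.223 -0.479 0.849
outer loop
vertex 3.026 -0.752 2.778
vertex 3.649 0.056 3.07
vertex 2.622 0.054 3.338
endloop
endfacet
facet normal -0.432 -0.651 0.624
outer loop
vertex 3.026 -0.752 2.778
vertex 2.622 0.054 3.338
vertex 2.072 -0.358 2.528
endloop
endfacet
facet normal -0.375 -0.927 -0.030
outer loop
vertex 3.026 -0.752 2.778
vertex 2.072 -0.358 2.528
vertex 2.76 -0.611 1.759
endloop
endfacet
facet normal 0.316 -0.925 -0.211
outer loop
vertex 3.026 -0.752 2.778
vertex 2.76 -0.611 1.759
vertex 3.734 -0.354 2.094
endloop
endfacet
facet normal 0.685 -0.648 0.332
outer loop
vertex 3.026 -0.752 2.778
vertex 3.734 -0.354 2.094
vertex 3.649 0.056 3.07
endloop
endfacet
facet normal 0.245 0.229 0.942
outer loop
vertex 2.622 0.054 3.338
vertex 3.649 0.056 3.07
vertex 3.08 0.951 3.001
endloop
endfacet
facet normal -0.814 -0.050 0.578
outer loop
vertex 2.072 -0.358 2.528
vertex 2.622 0.054 3.338
vertex 2.106 0.694 2.666
endloop
endfacet
facet normal -0.722 -0.496 -0.483
outer loop
vertex 2.76 -0.611 1.759
vertex 2.072 -0.358 2.528
vertex 2.191 0.284 1.69
endloop
endfacet
facet normal 0.396 -0.493 -0.774
outer loop
vertex 3.734 -0.354 2.094
vertex 2.76 -0.611 1.759
vertex 3.218 0.286 1.422
endloop
endfacet
facet normal 0.993 -0.046 0.106
outer loop
vertex 3.649 0.056 3.07
vertex 3.734 -0.354 2.094
vertex 3.768 0.698 2.232
endloop
endfacet

endsolid


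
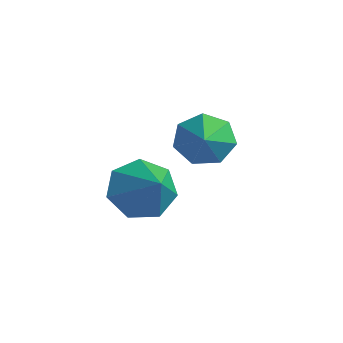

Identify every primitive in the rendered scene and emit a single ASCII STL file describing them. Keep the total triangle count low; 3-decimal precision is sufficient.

solid 
facet normal -0.771 0.393 -0.502
outer loop
vertex -2.181 2.672 -1.515
vertex -2.745 2.451 -0.822
vertex -2.267 3.227 -0.948
endloop
endfacet
facet normal 0.873 0.409 -0.268
outer loop
vertex -2.181 2.672 -1.515
vertex -2.267 3.227 -0.948
vertex -1.175 1.649 0.202
endloop
endfacet
facet normal -0.770 0.393 -0.502
outer loop
vertex -2.267 3.227 -0.948
vertex -2.745 2.451 -0.822
vertex -2.713 3.199 -0.286
endloop
endfacet
facet normal 0.576 0.703 0.418
outer loop
vertex -2.267 3.227 -0.948
vertex -2.713 3.199 -0.286
vertex -1.175 1.649 0.202
endloop
endfacet
facet normal -0.769 0.394 -0.503
outer loop
vertex -2.713 3.199 -0.286
vertex -2.745 2.451 -0.822
vertex -3.184 2.607 -0.029
endloop
endfacet
facet normal 0.062 0.355 0.933
outer loop
vertex -2.713 3.199 -0.286
vertex -3.184 2.607 -0.029
vertex -1.175 1.649 0.202
endloop
endfacet
facet normal -0.769 0.394 -0.503
outer loop
vertex -3.184 2.607 -0.029
vertex -2.745 2.451 -0.822
vertex -3.324 1.899 -0.369
endloop
endfacet
facet normal -0.279 -0.370 0.886
outer loop
vertex -3.184 2.607 -0.029
vertex -3.324 1.899 -0.369
vertex -1.175 1.649 0.202
endloop
endfacet
facet normal -0.769 0.394 -0.503
outer loop
vertex -3.324 1.899 -0.369
vertex -2.745 2.451 -0.822
vertex -3.029 1.606 -1.05
endloop
endfacet
facet normal -0.192 -0.929 0.316
outer loop
vertex -3.324 1.899 -0.369
vertex -3.029 1.606 -1.05
vertex -1.175 1.649 0.202
endloop
endfacet
facet normal -0.770 0.394 -0.502
outer loop
vertex -3.029 1.606 -1.05
vertex -2.745 2.451 -0.822
vertex -2.52 1.95 -1.56
endloop
endfacet
facet normal 0.258 -0.901 -0.350
outer loop
vertex -3.029 1.606 -1.05
vertex -2.52 1.95 -1.56
vertex -1.175 1.649 0.202
endloop
endfacet
facet normal -0.771 0.393 -0.502
outer loop
vertex -2.52 1.95 -1.56
vertex -2.745 2.451 -0.822
vertex -2.181 2.672 -1.515
endloop
endfacet
facet normal 0.731 -0.305 -0.610
outer loop
vertex -2.52 1.95 -1.56
vertex -2.181 2.672 -1.515
vertex -1.175 1.649 0.202
endloop
endfacet
facet normal -0.799 0.037 -0.600
outer loop
vertex -0.405 -0.063 -1.899
vertex -1.008 -0.299 -1.111
vertex -0.72 0.623 -1.437
endloop
endfacet
facet normal 0.809 0.535 -0.242
outer loop
vertex -0.405 -0.063 -1.899
vertex -0.72 0.623 -1.437
vertex 0.328 -0.361 -0.109
endloop
endfacet
facet normal -0.799 0.038 -0.600
outer loop
vertex -0.72 0.623 -1.437
vertex -1.008 -0.299 -1.111
vertex -1.251 0.615 -0.73
endloop
endfacet
facet normal 0.406 0.858 0.315
outer loop
vertex -0.72 0.623 -1.437
vertex -1.251 0.615 -0.73
vertex 0.328 -0.361 -0.109
endloop
endfacet
facet normal -0.800 0.037 -0.599
outer loop
vertex -1.251 0.615 -0.73
vertex -1.008 -0.299 -1.111
vertex -1.599 -0.081 -0.308
endloop
endfacet
facet normal -0.012 0.523 0.852
outer loop
vertex -1.251 0.615 -0.73
vertex -1.599 -0.081 -0.308
vertex 0.328 -0.361 -0.109
endloop
endfacet
facet normal -0.800 0.037 -0.599
outer loop
vertex -1.599 -0.081 -0.308
vertex -1.008 -0.299 -1.111
vertex -1.502 -0.942 -0.491
endloop
endfacet
facet normal -0.132 -0.220 0.966
outer loop
vertex -1.599 -0.081 -0.308
vertex -1.502 -0.942 -0.491
vertex 0.328 -0.361 -0.109
endloop
endfacet
facet normal -0.800 0.036 -0.599
outer loop
vertex -1.502 -0.942 -0.491
vertex -1.008 -0.299 -1.111
vertex -1.032 -1.318 -1.141
endloop
endfacet
facet normal 0.139 -0.811 0.569
outer loop
vertex -1.502 -0.942 -0.491
vertex -1.032 -1.318 -1.141
vertex 0.328 -0.361 -0.109
endloop
endfacet
facet normal -0.800 0.036 -0.599
outer loop
vertex -1.032 -1.318 -1.141
vertex -1.008 -0.299 -1.111
vertex -0.545 -0.927 -1.767
endloop
endfacet
facet normal 0.595 -0.803 -0.039
outer loop
vertex -1.032 -1.318 -1.141
vertex -0.545 -0.927 -1.767
vertex 0.328 -0.361 -0.109
endloop
endfacet
facet normal -0.799 0.038 -0.600
outer loop
vertex -0.545 -0.927 -1.767
vertex -1.008 -0.299 -1.111
vertex -0.405 -0.063 -1.899
endloop
endfacet
facet normal 0.893 -0.206 -0.400
outer loop
vertex -0.545 -0.927 -1.767
vertex -0.405 -0.063 -1.899
vertex 0.328 -0.361 -0.109
endloop
endfacet

endsolid
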